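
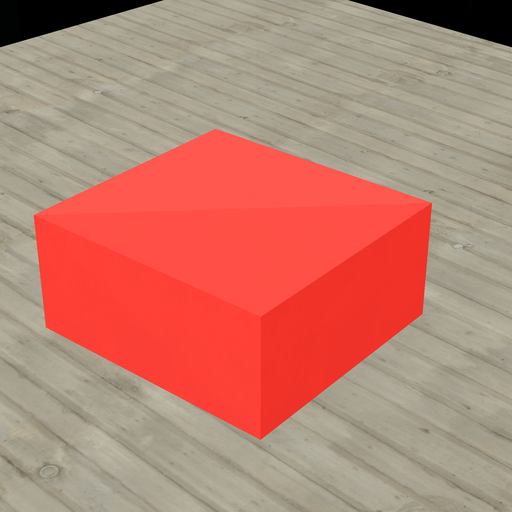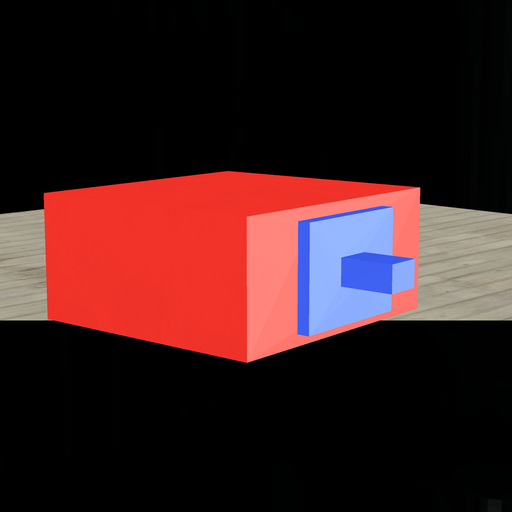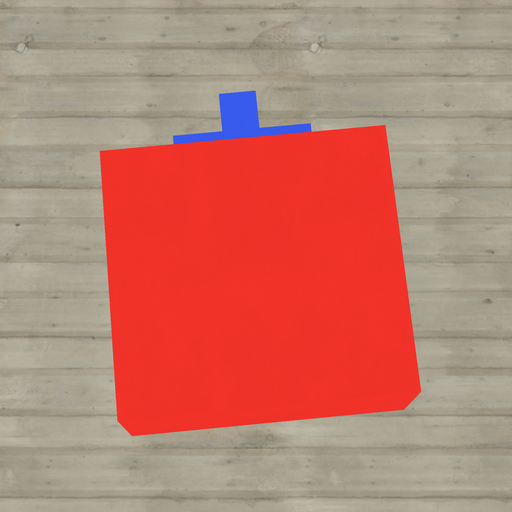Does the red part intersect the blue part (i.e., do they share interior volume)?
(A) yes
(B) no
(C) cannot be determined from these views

(C) cannot be determined from these views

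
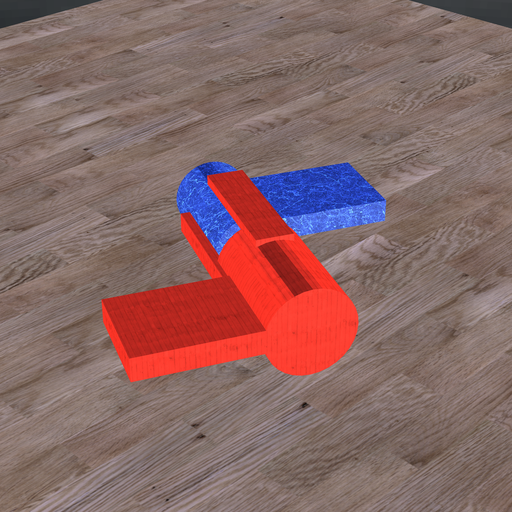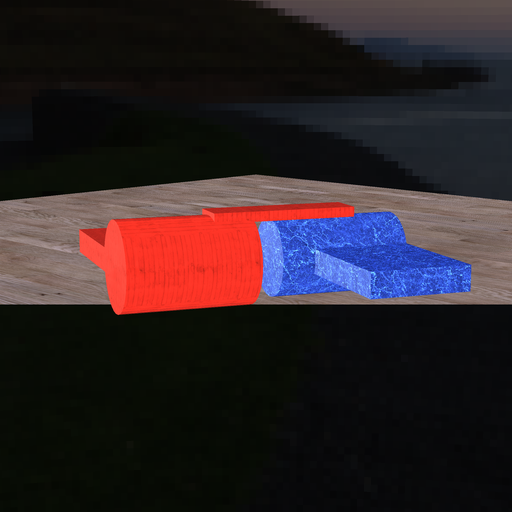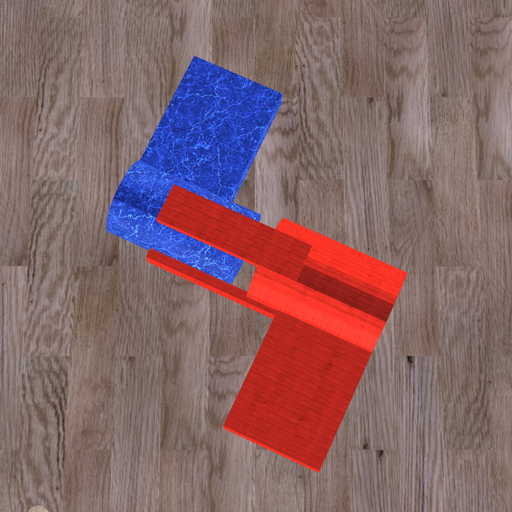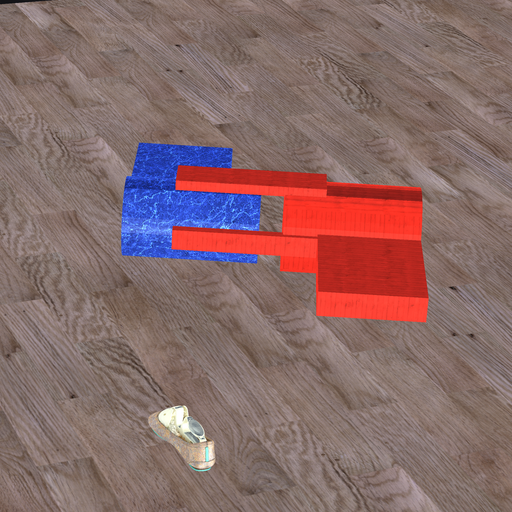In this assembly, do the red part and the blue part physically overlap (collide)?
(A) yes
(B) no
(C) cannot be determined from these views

(B) no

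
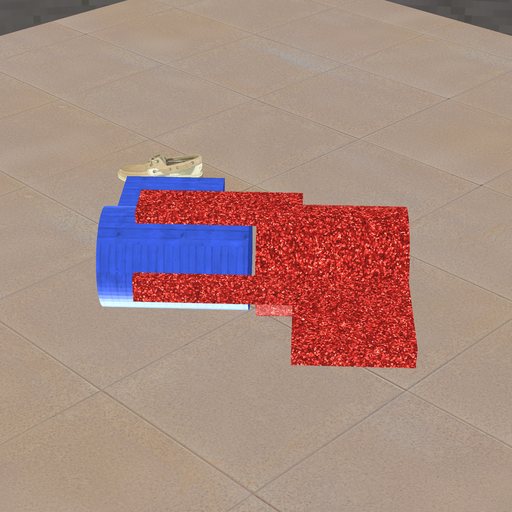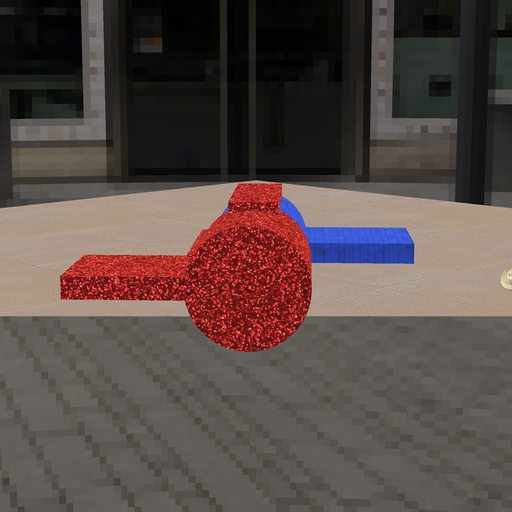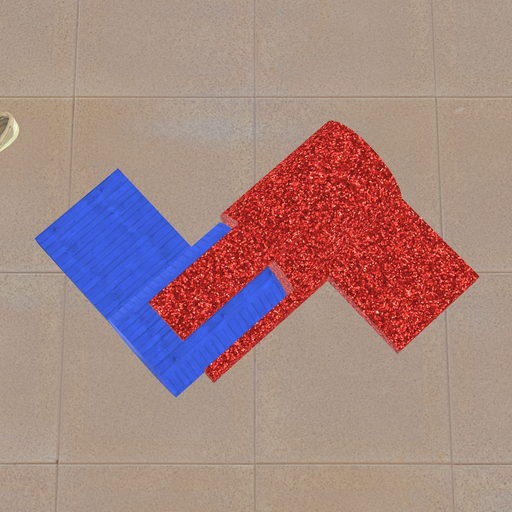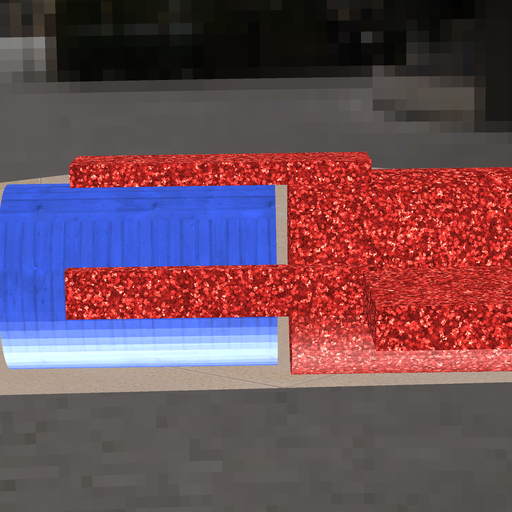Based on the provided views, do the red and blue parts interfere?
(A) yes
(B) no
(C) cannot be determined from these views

(B) no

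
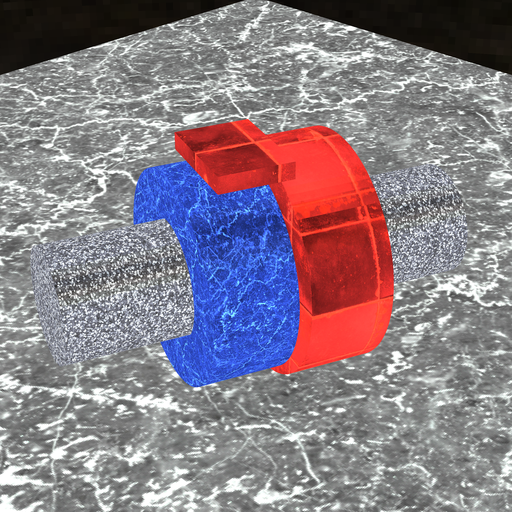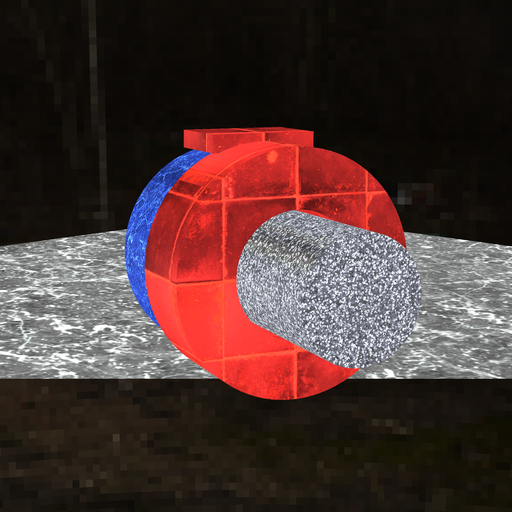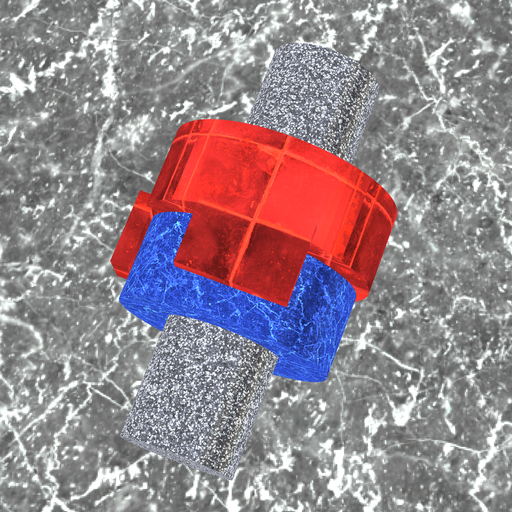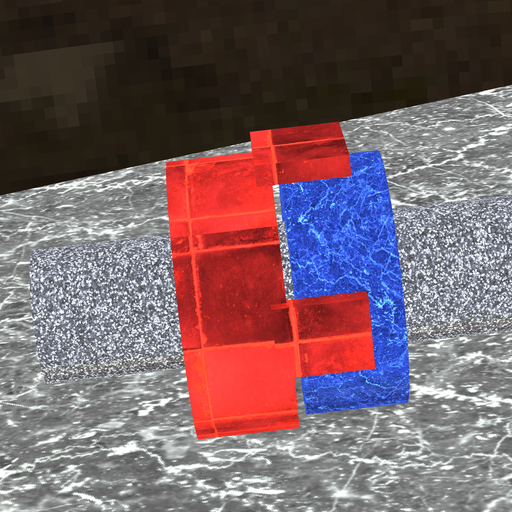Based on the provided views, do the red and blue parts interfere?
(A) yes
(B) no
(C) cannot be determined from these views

(B) no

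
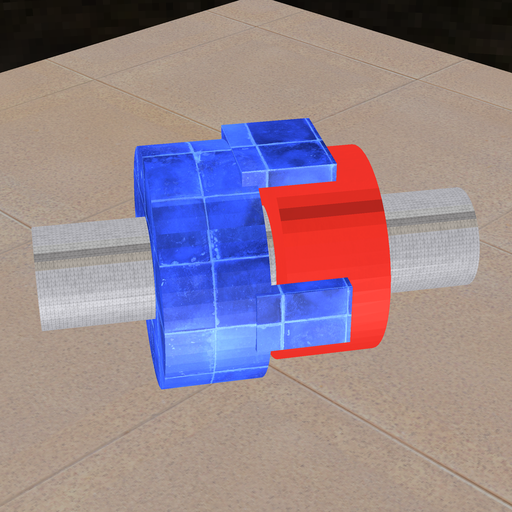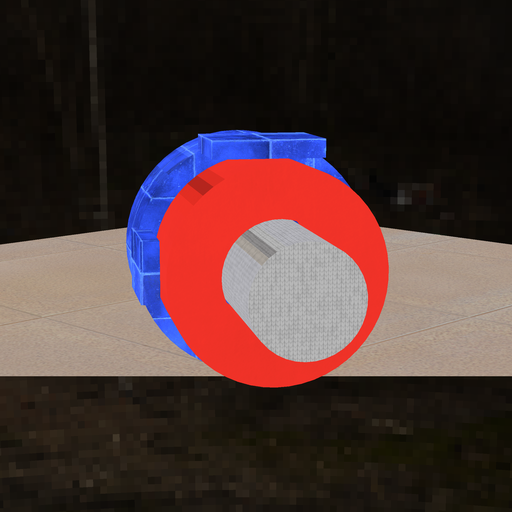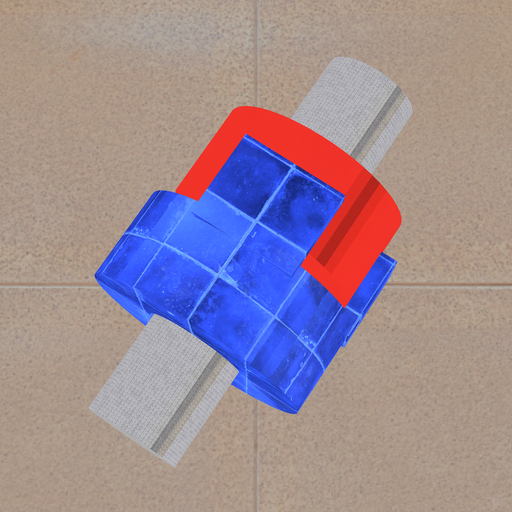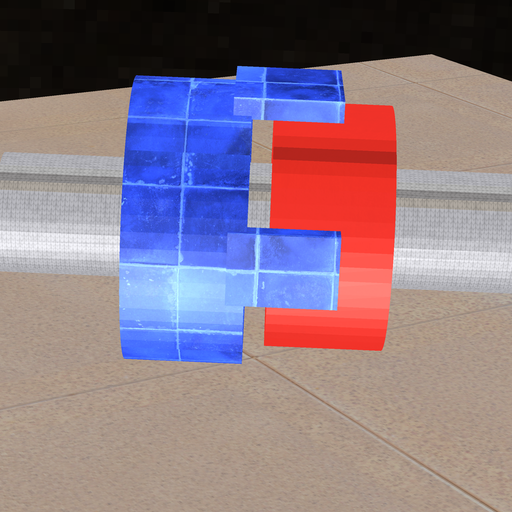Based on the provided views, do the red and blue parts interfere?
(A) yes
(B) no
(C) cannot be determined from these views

(B) no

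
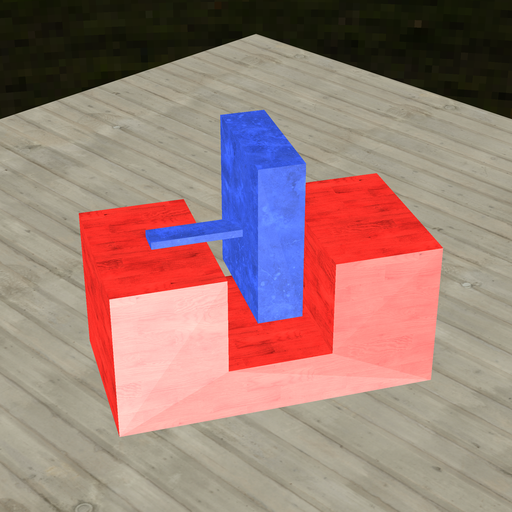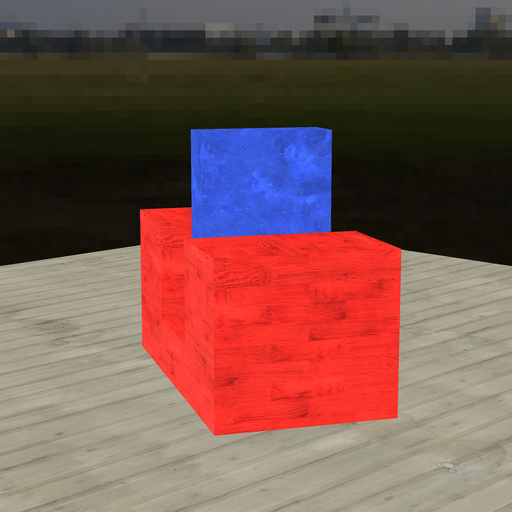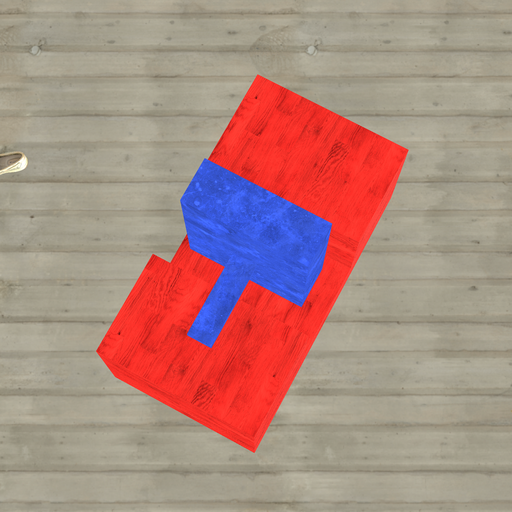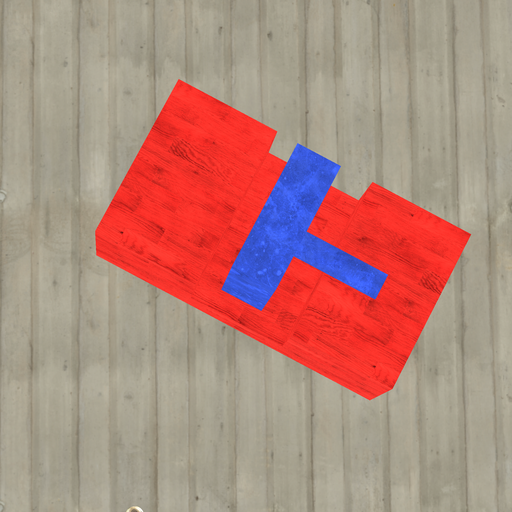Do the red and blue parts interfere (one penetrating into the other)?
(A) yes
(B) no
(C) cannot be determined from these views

(B) no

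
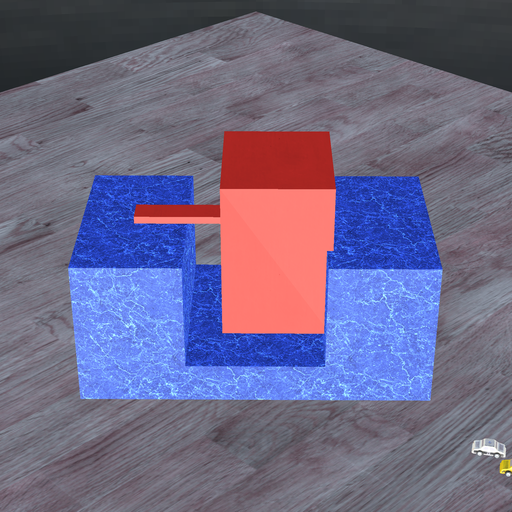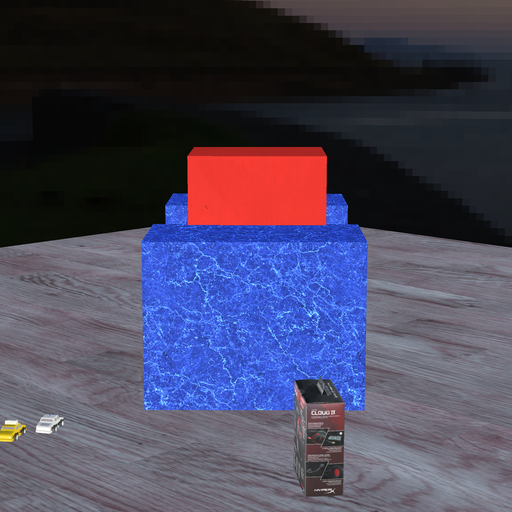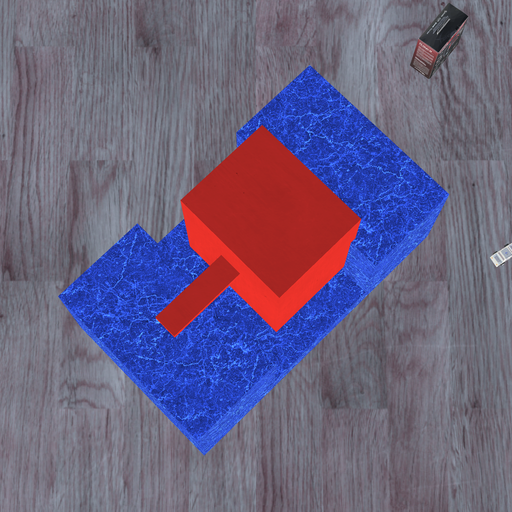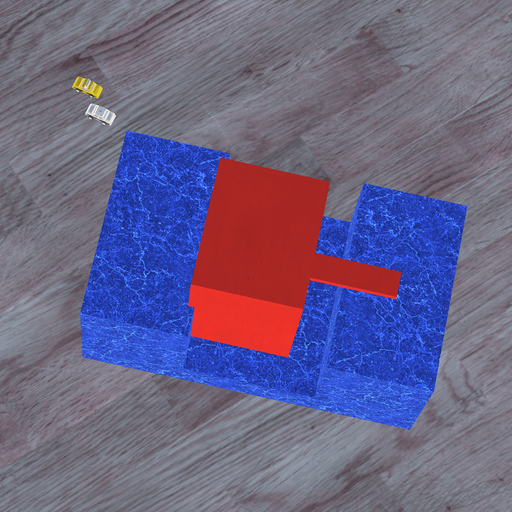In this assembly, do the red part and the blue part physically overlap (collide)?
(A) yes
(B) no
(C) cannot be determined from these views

(A) yes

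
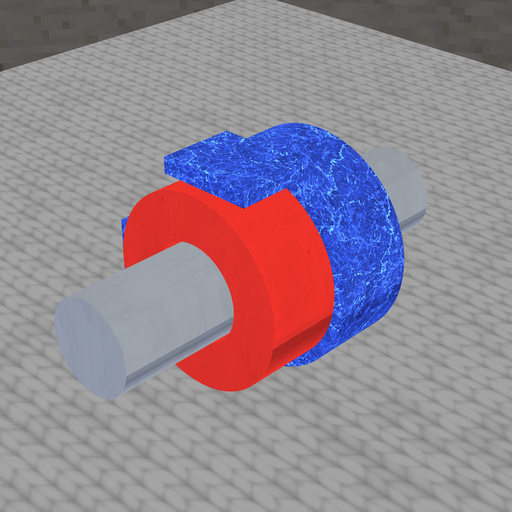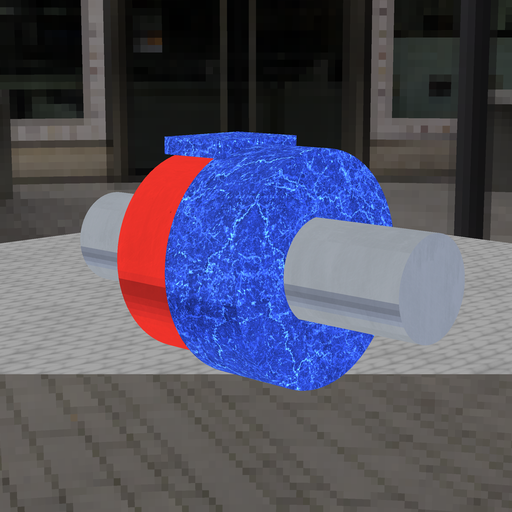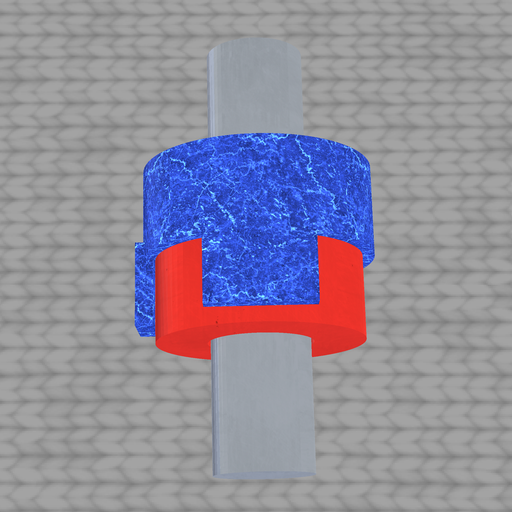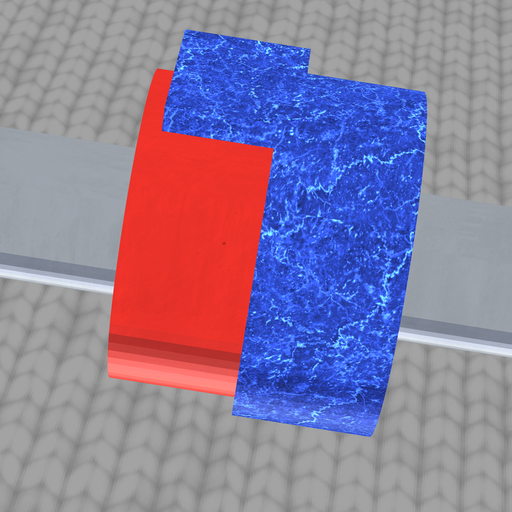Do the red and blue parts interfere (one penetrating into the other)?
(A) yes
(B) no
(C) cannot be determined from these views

(A) yes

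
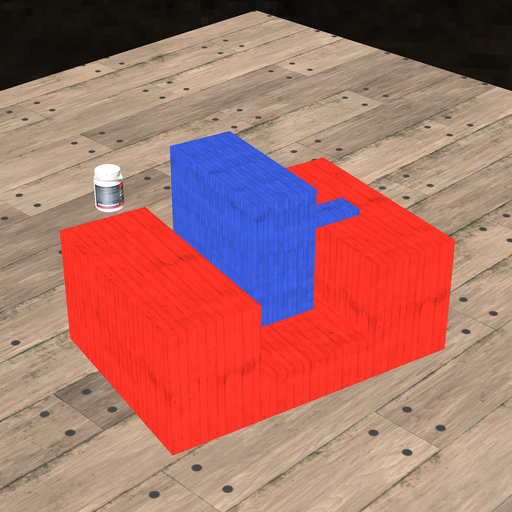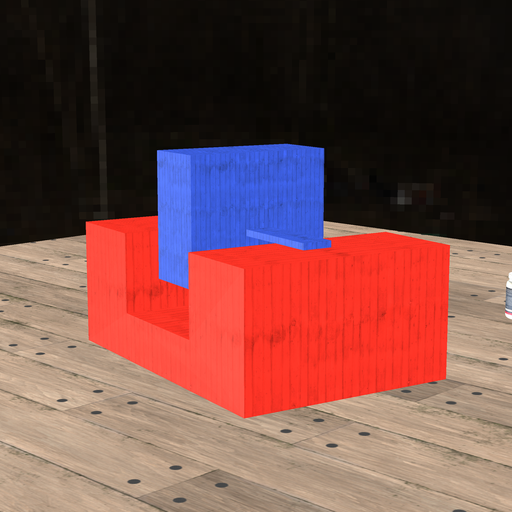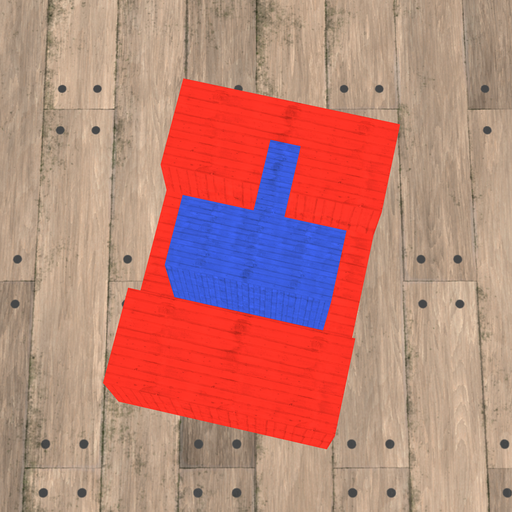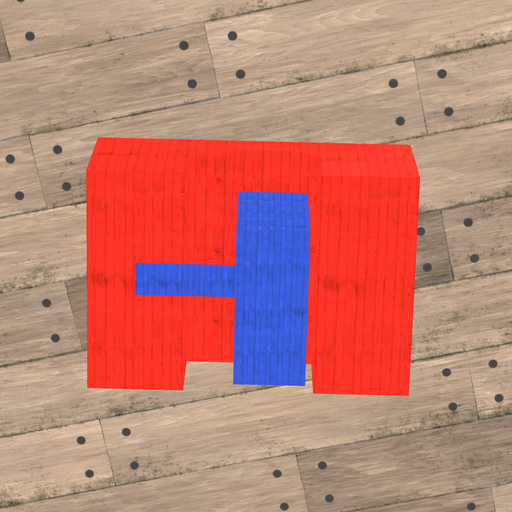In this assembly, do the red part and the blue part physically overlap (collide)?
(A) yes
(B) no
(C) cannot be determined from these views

(B) no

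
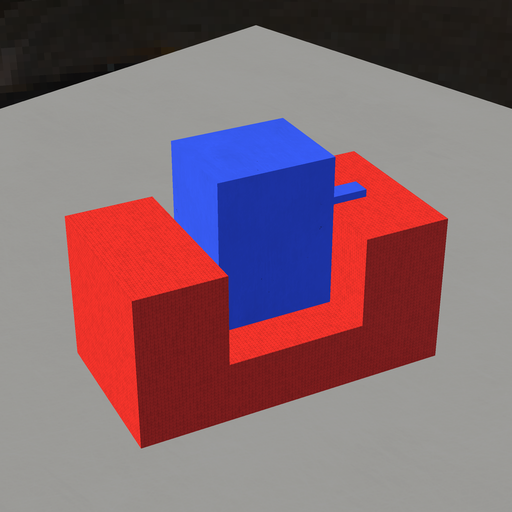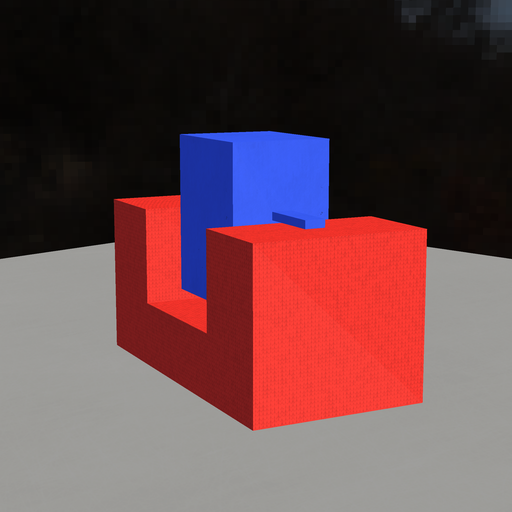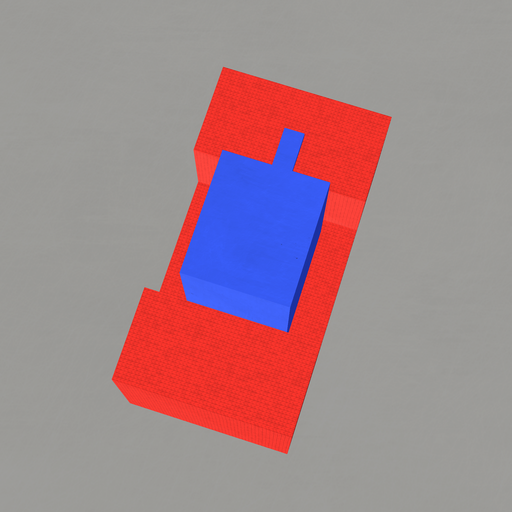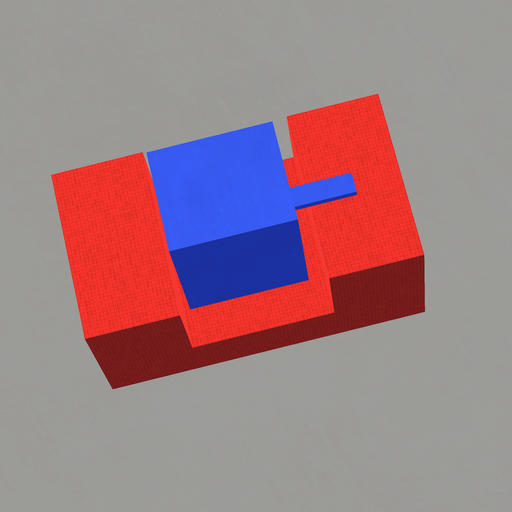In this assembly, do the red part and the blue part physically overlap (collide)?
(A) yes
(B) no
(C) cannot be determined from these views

(B) no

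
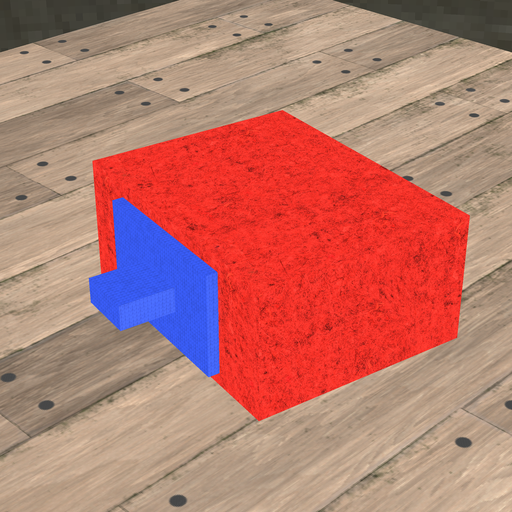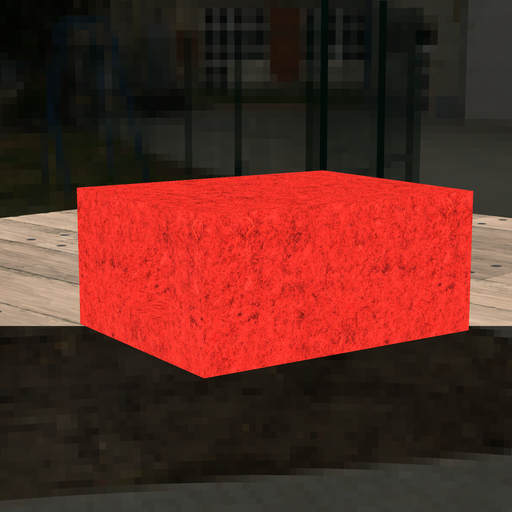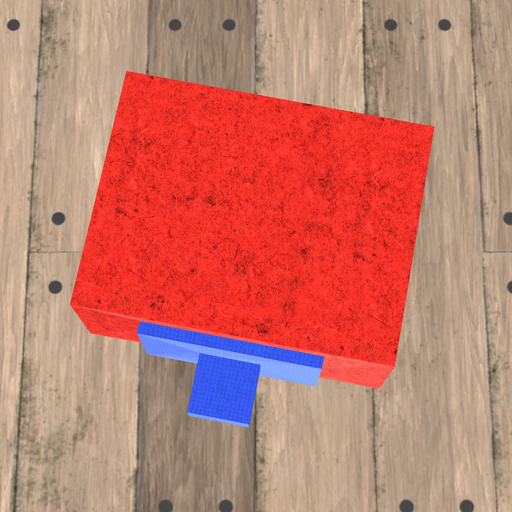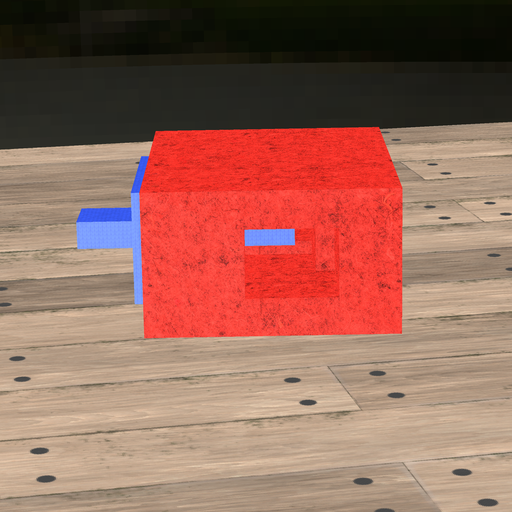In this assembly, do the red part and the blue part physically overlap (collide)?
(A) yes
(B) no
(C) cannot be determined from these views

(B) no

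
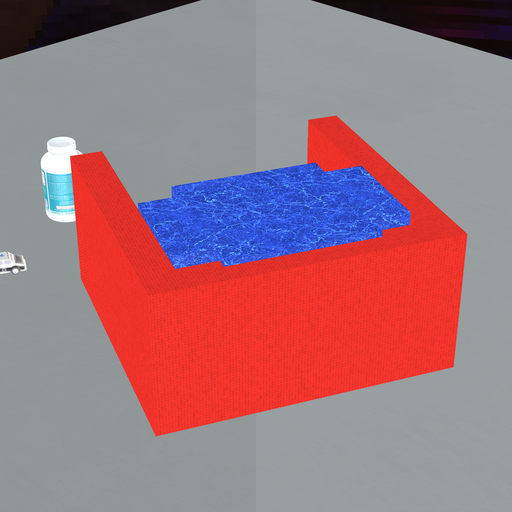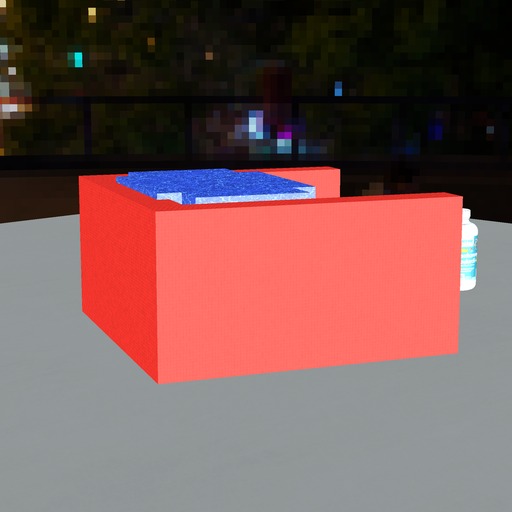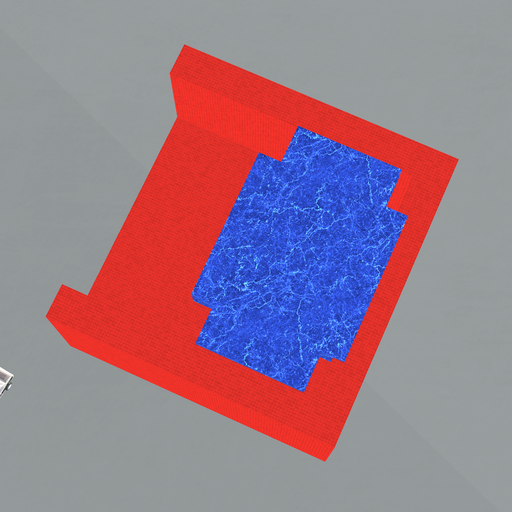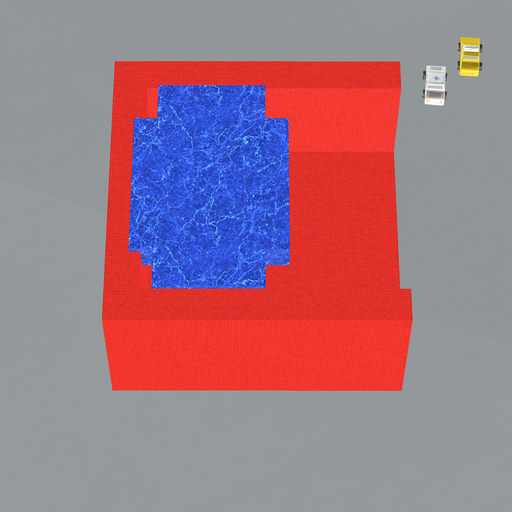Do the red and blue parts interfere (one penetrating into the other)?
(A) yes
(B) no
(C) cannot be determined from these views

(A) yes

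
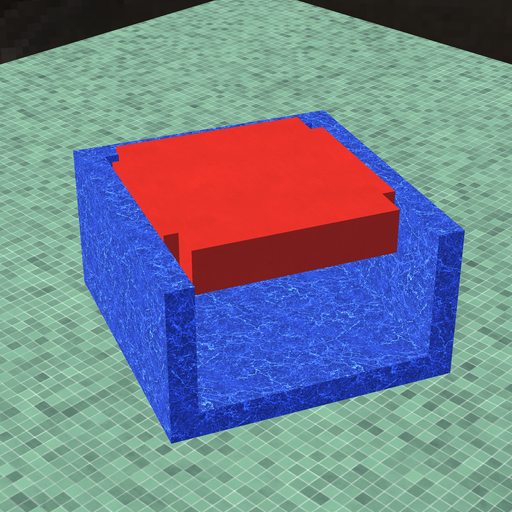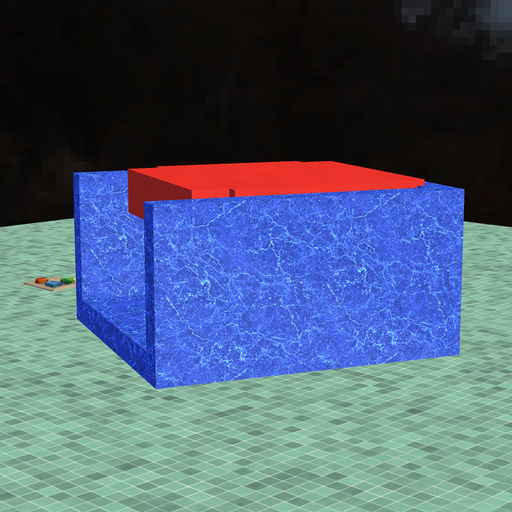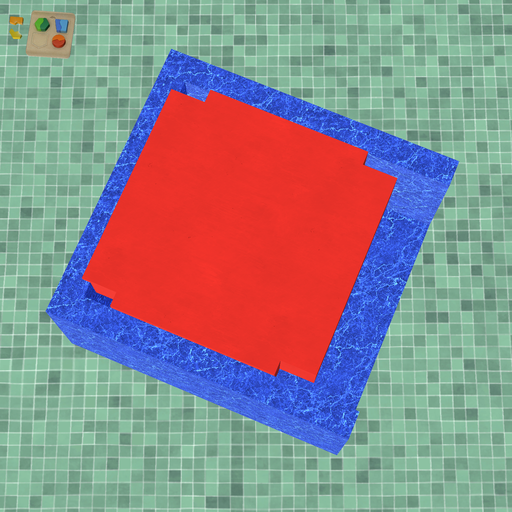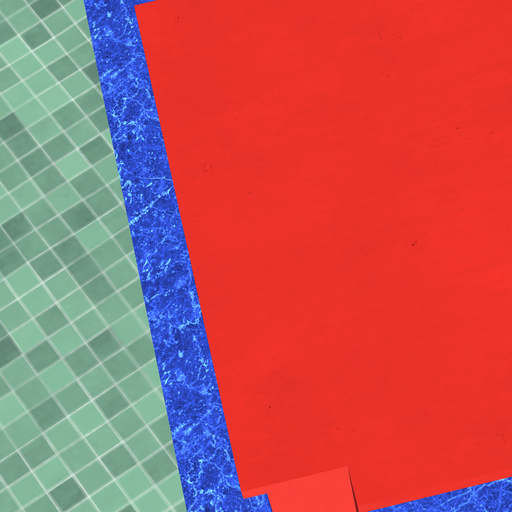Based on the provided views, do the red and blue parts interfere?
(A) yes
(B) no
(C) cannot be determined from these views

(A) yes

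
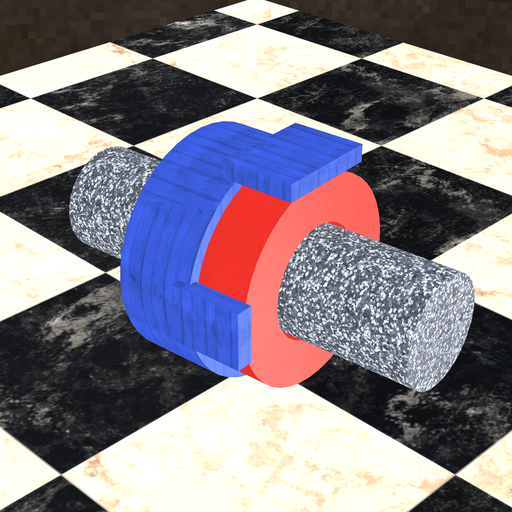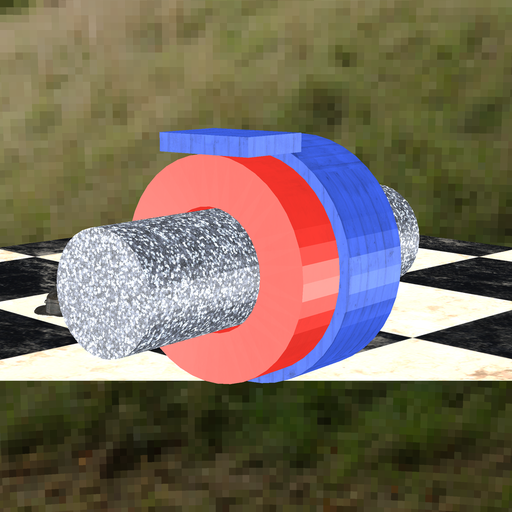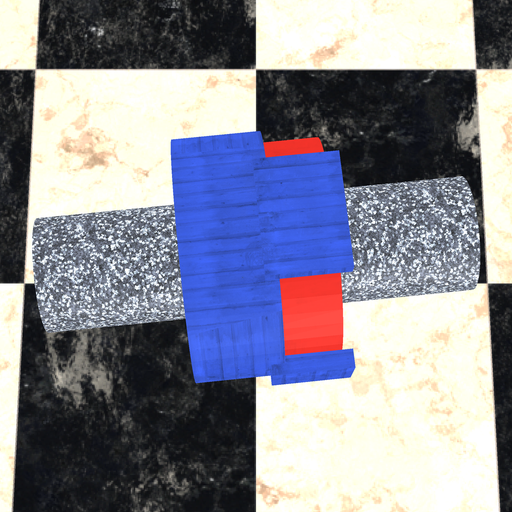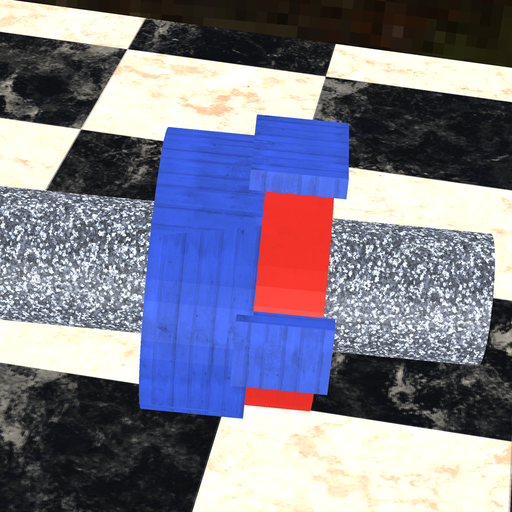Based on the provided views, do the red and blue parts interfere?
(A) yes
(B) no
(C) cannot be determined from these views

(A) yes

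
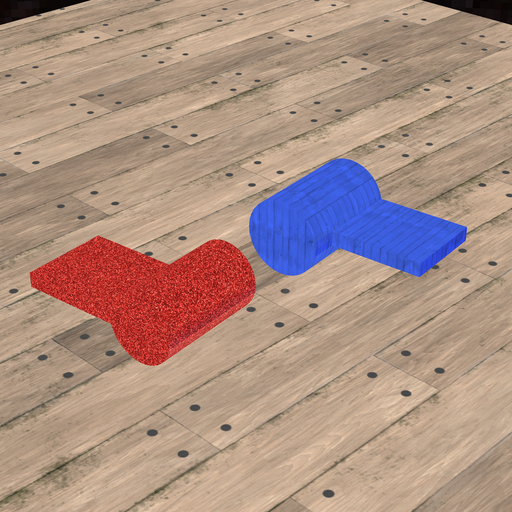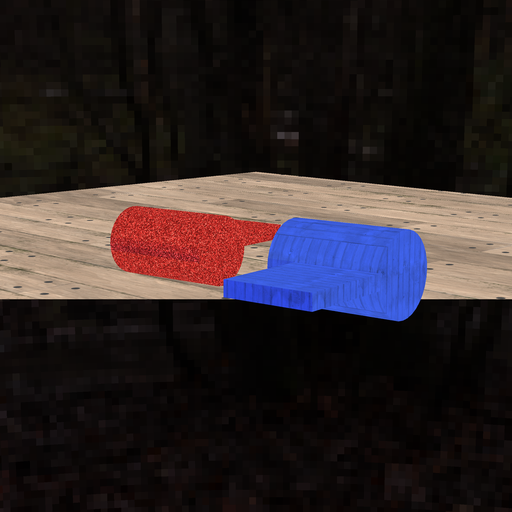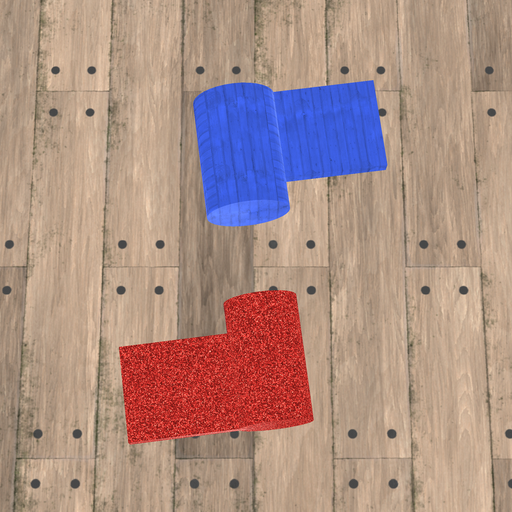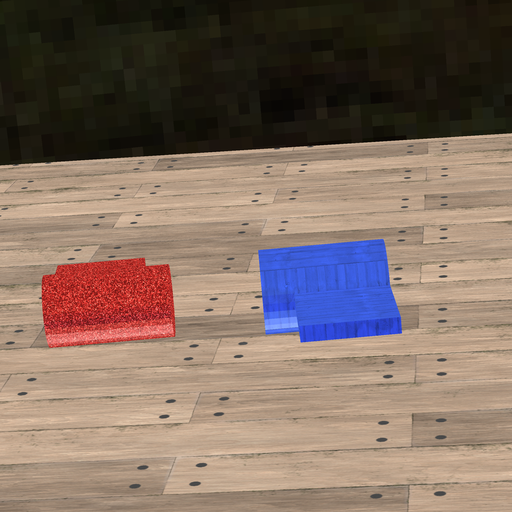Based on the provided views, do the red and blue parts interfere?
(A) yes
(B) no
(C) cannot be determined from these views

(B) no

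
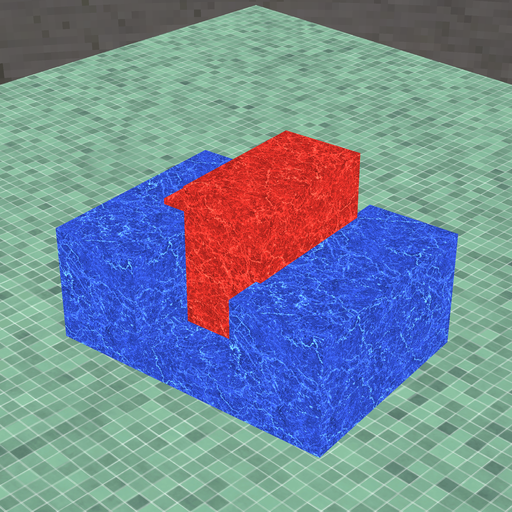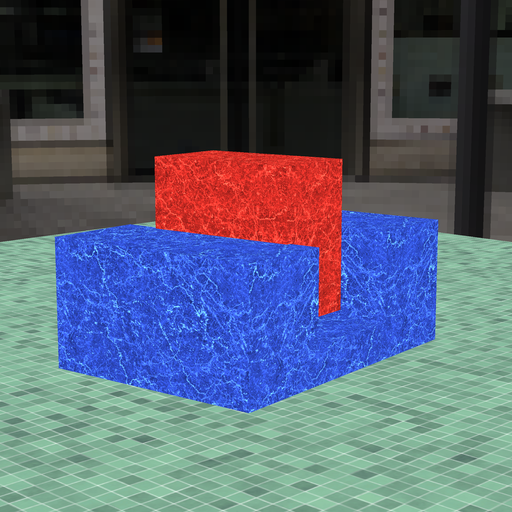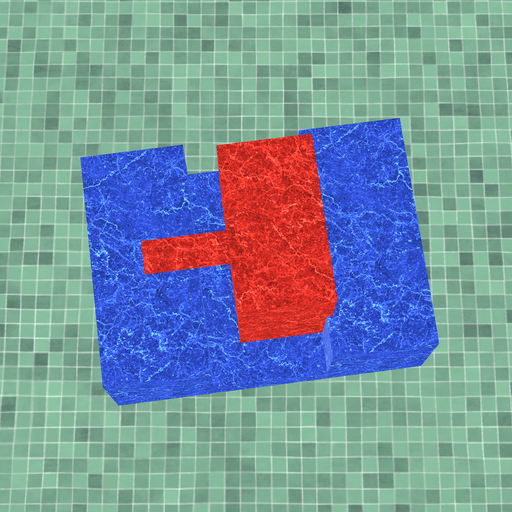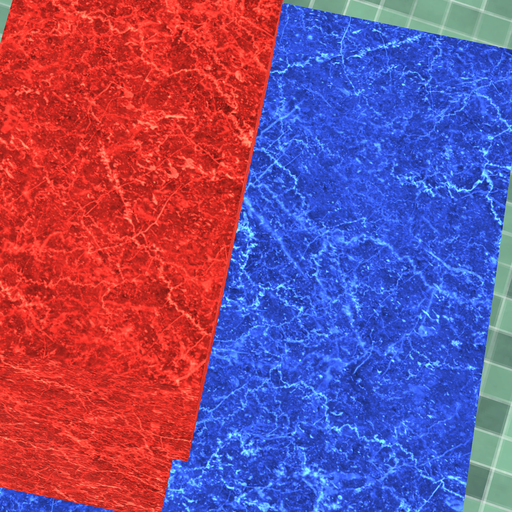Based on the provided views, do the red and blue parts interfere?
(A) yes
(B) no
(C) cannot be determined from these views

(A) yes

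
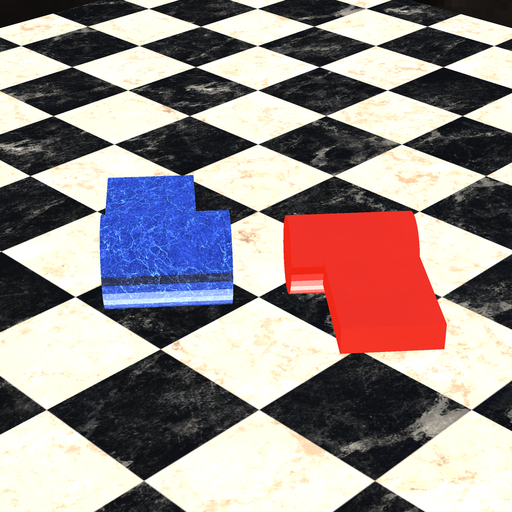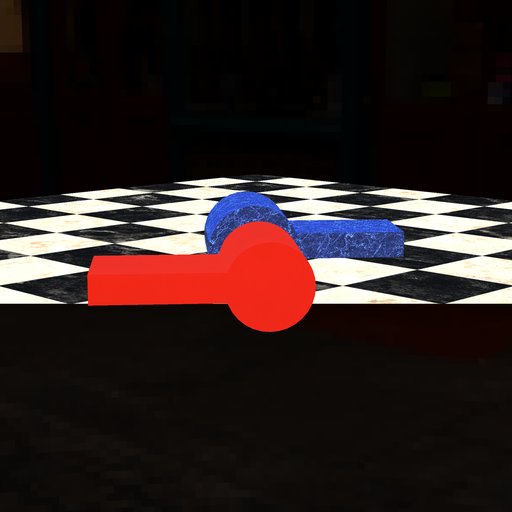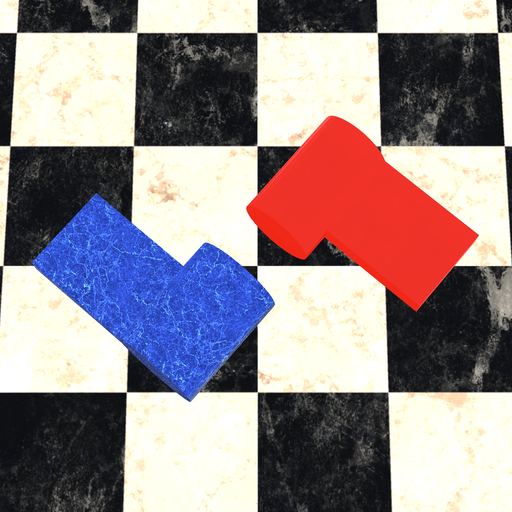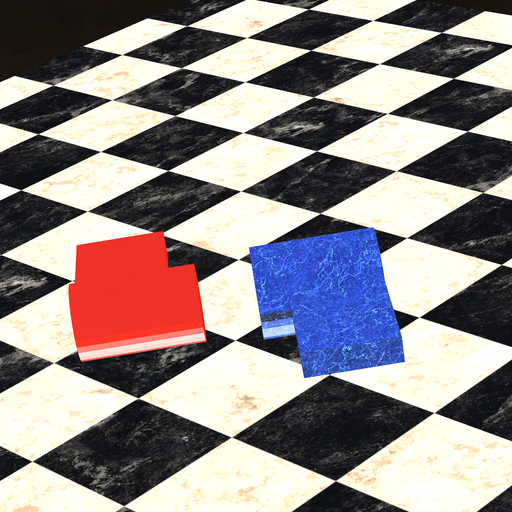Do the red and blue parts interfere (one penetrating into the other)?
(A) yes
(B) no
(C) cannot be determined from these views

(B) no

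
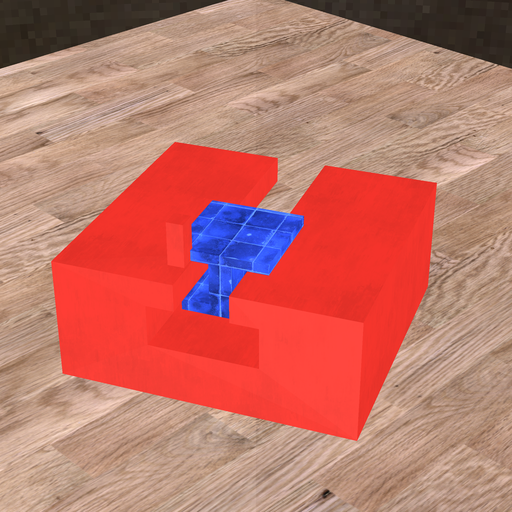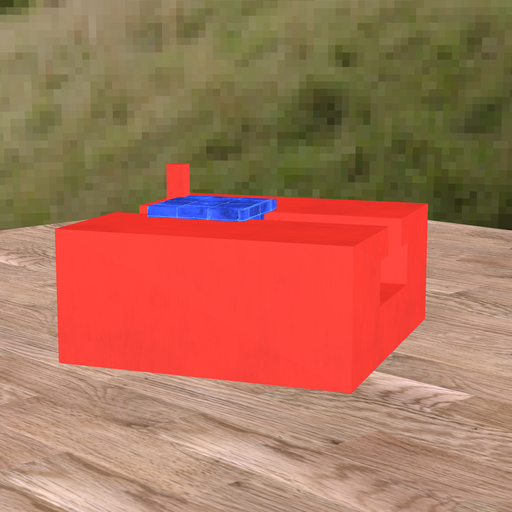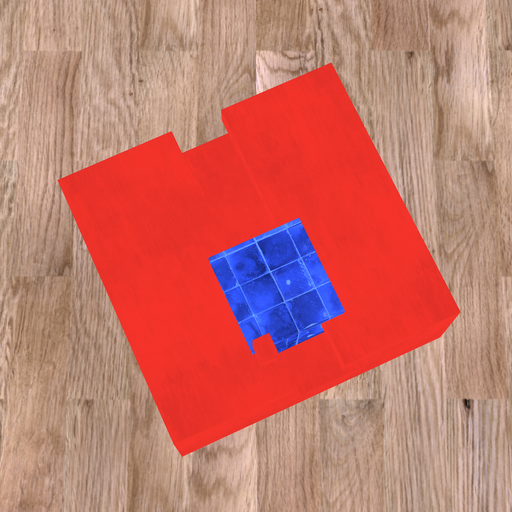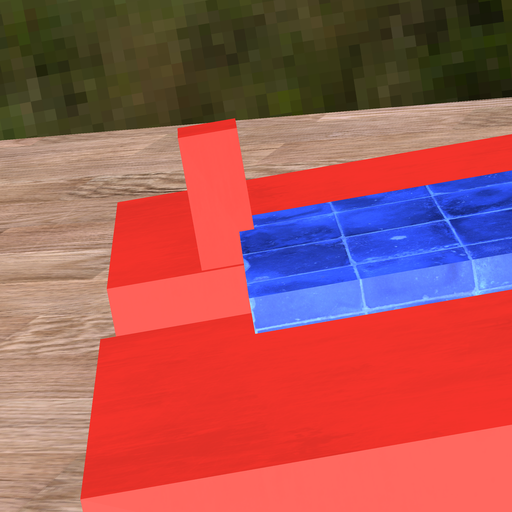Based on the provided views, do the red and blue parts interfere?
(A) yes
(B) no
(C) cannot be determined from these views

(A) yes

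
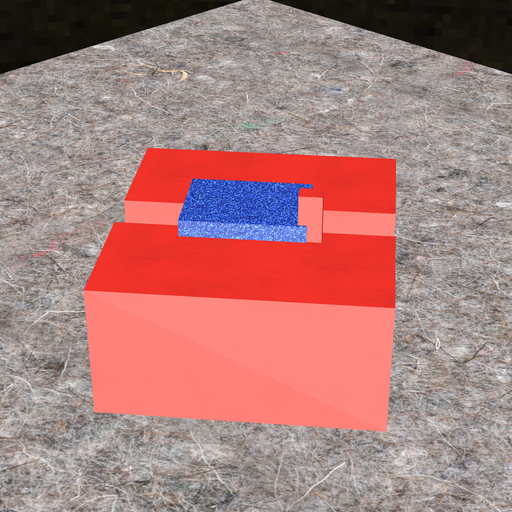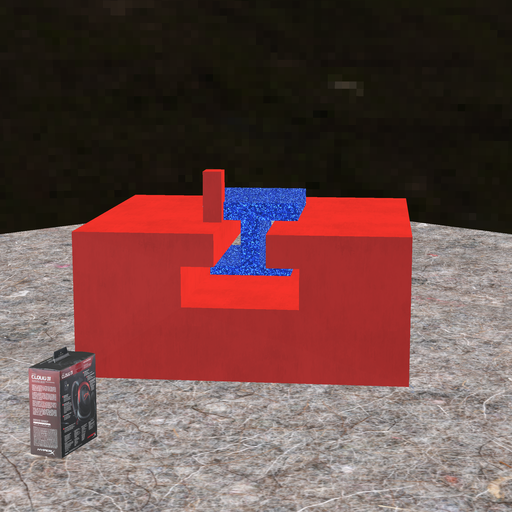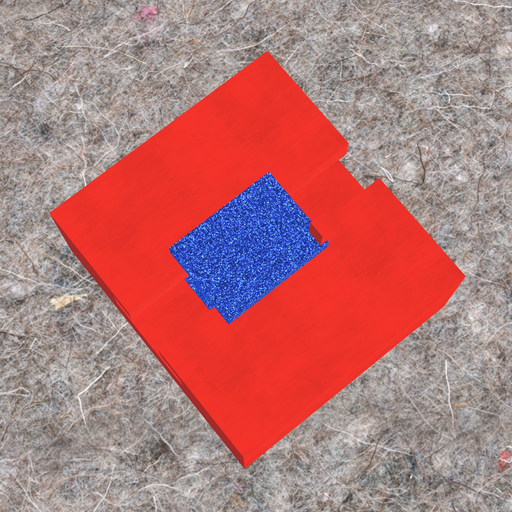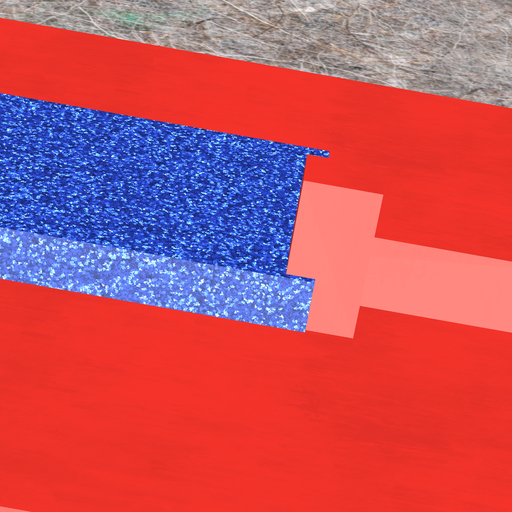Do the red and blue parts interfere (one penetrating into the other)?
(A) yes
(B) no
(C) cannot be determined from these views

(A) yes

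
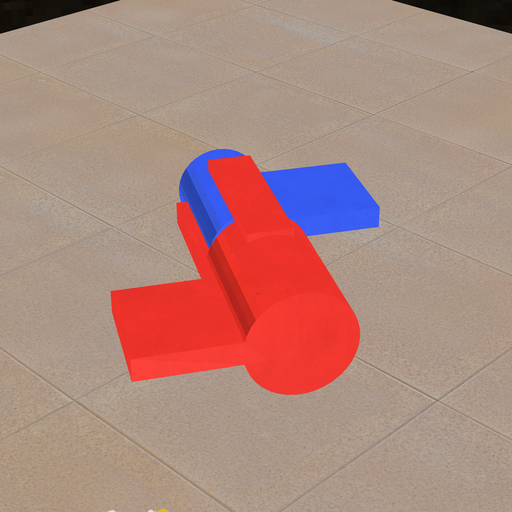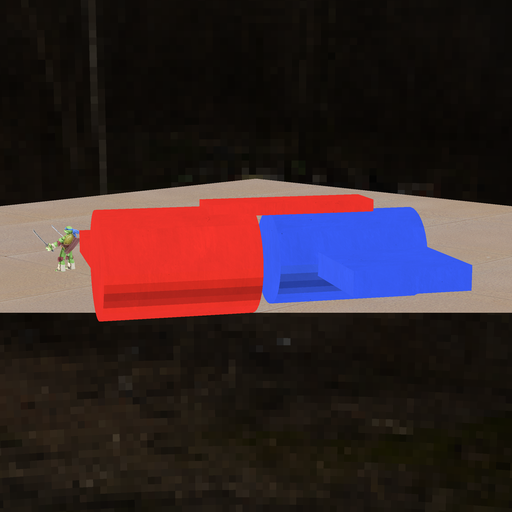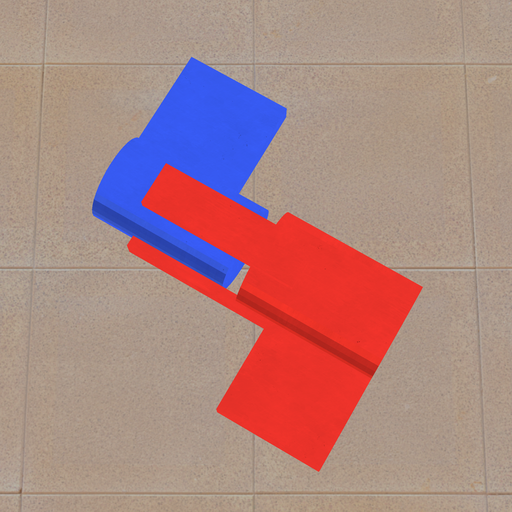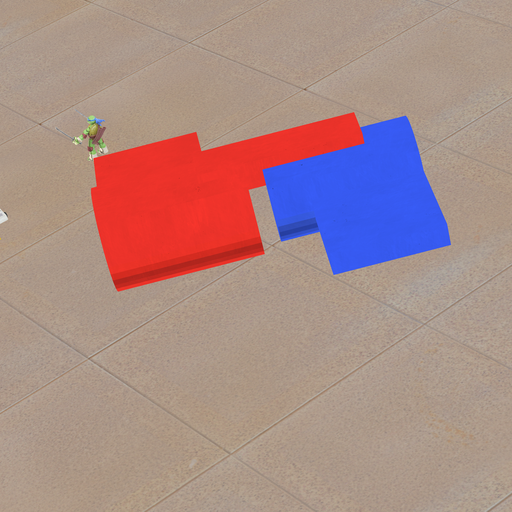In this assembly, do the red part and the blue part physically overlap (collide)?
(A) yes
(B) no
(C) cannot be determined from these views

(B) no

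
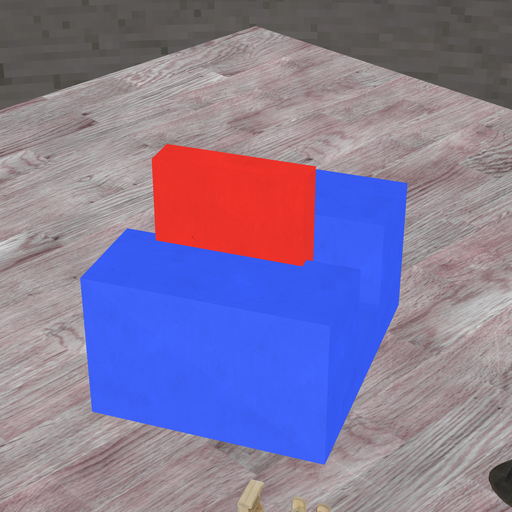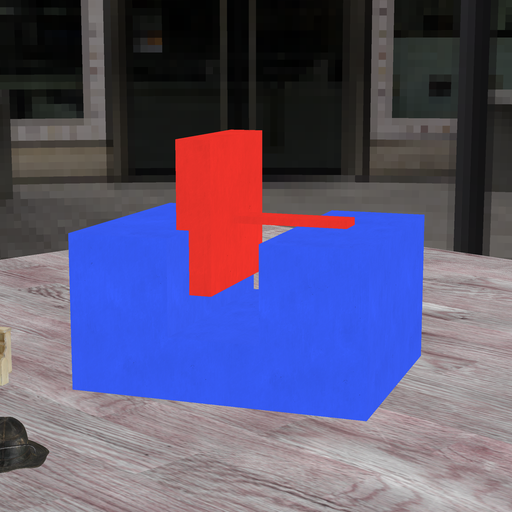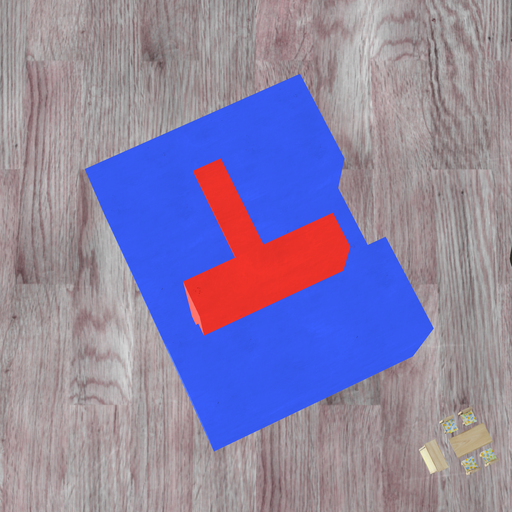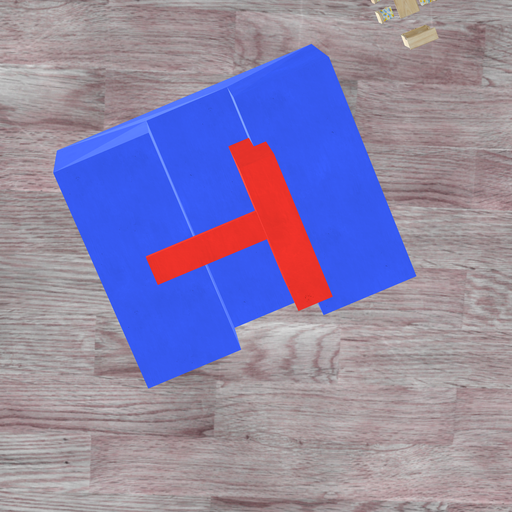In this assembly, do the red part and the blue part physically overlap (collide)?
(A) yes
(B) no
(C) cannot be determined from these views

(A) yes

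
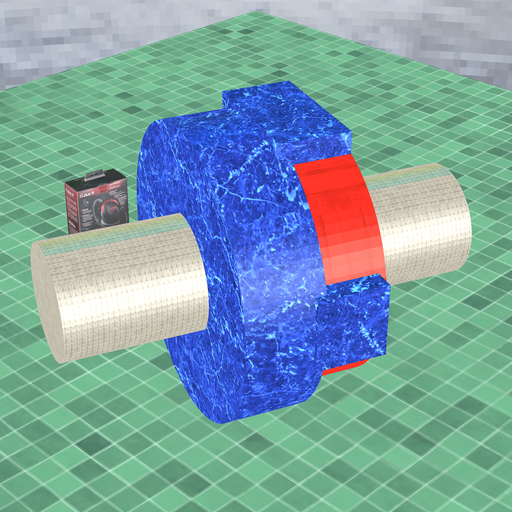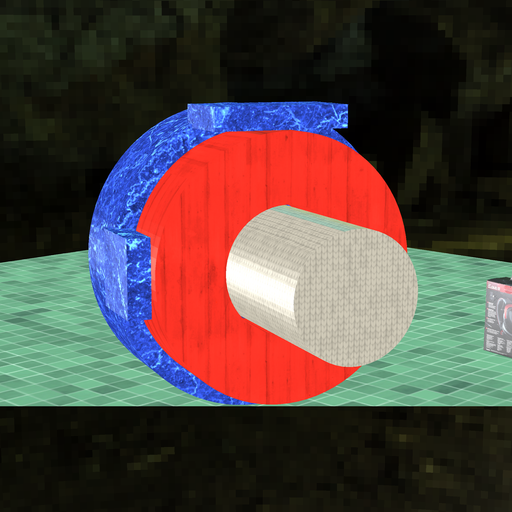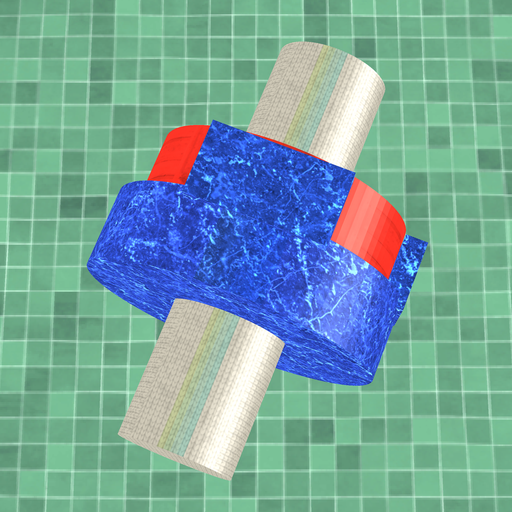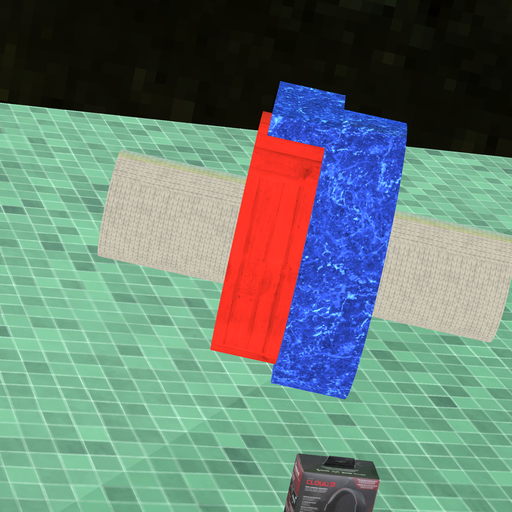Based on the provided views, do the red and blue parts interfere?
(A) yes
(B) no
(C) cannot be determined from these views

(A) yes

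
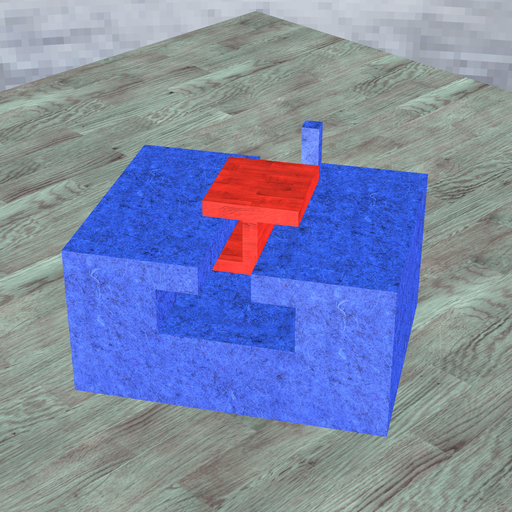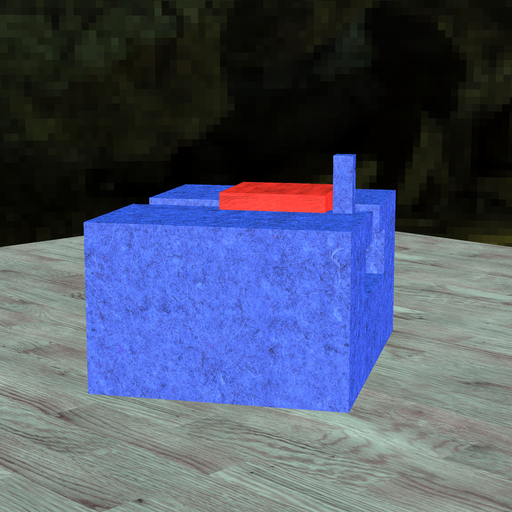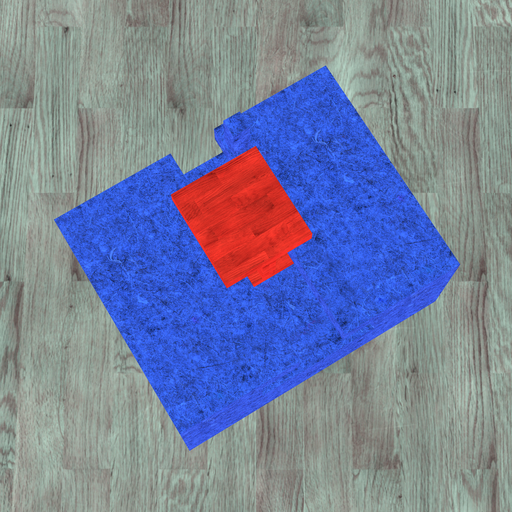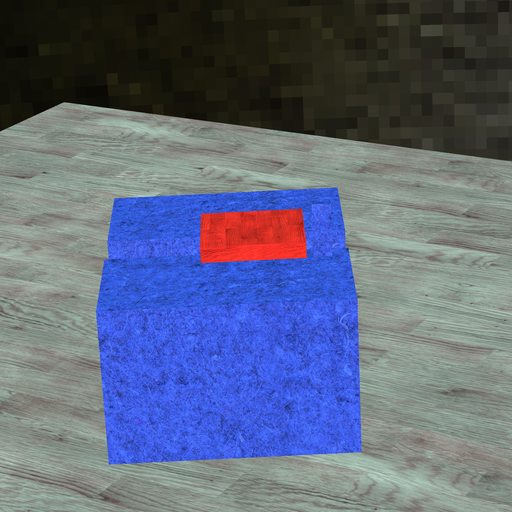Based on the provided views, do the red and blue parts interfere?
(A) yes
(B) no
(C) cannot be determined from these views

(B) no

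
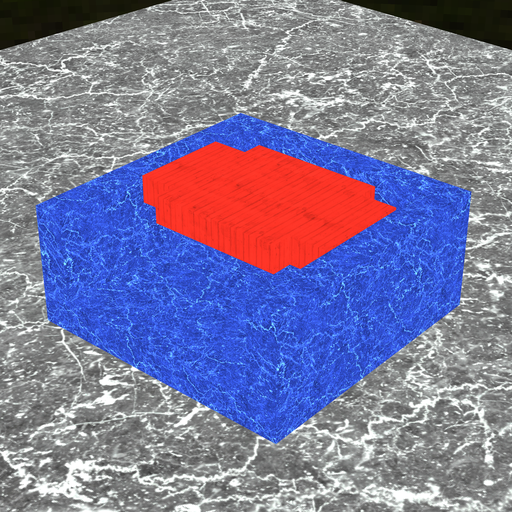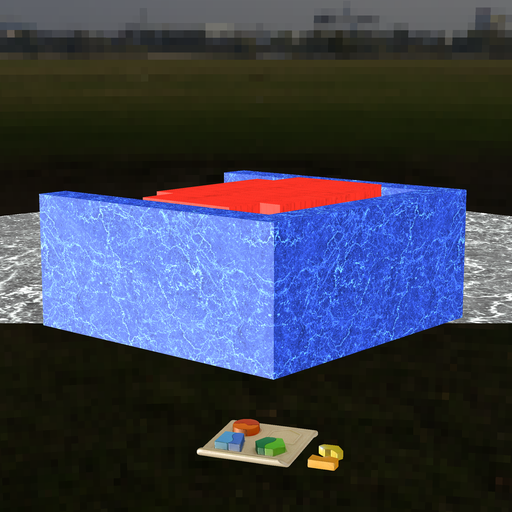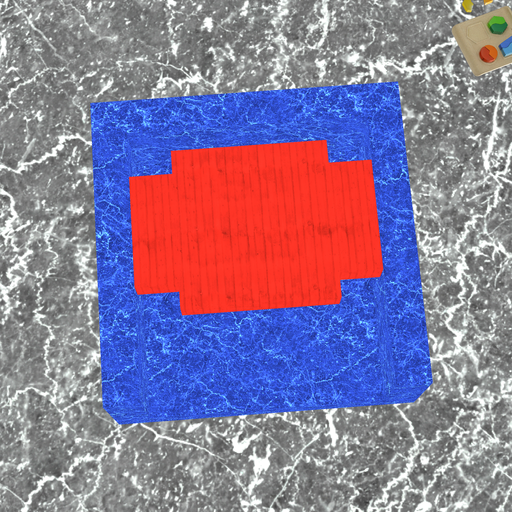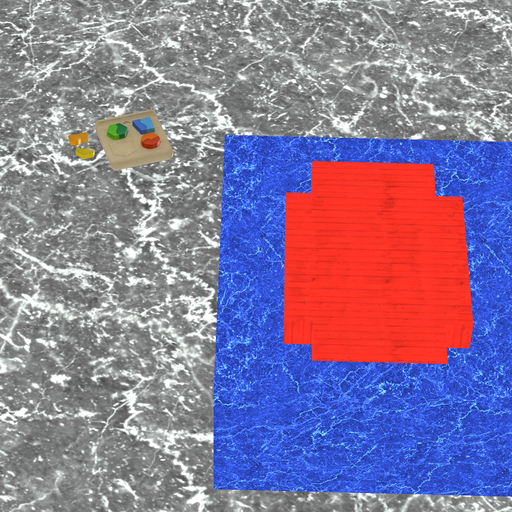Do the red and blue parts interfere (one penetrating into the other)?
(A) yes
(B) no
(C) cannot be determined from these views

(B) no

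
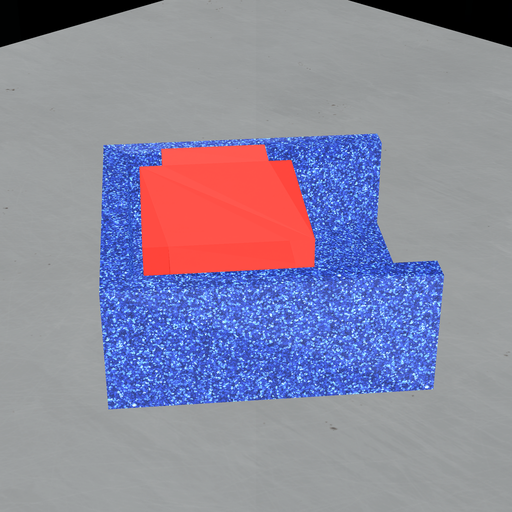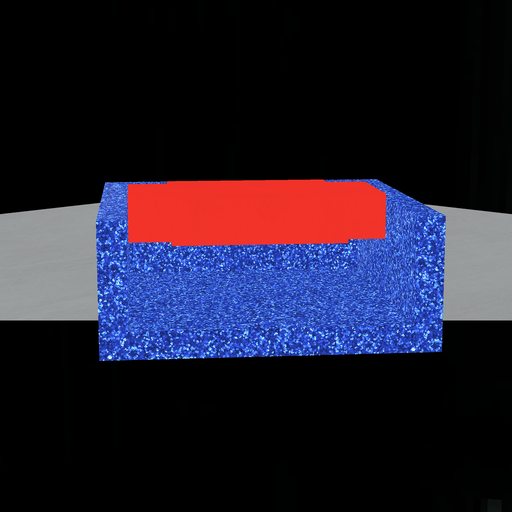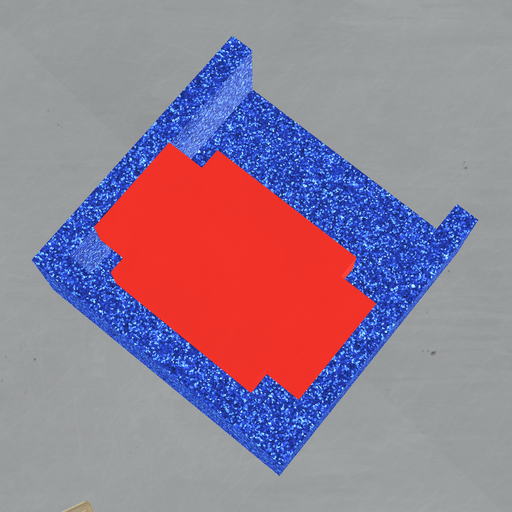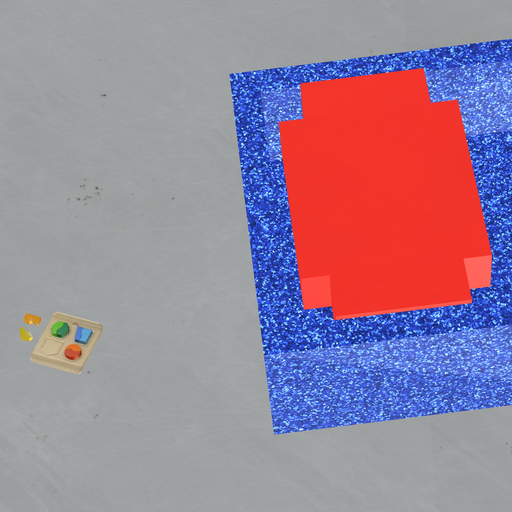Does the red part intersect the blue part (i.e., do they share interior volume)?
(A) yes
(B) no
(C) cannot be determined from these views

(B) no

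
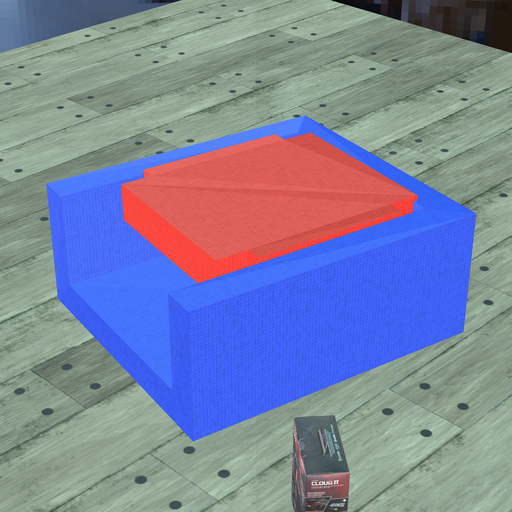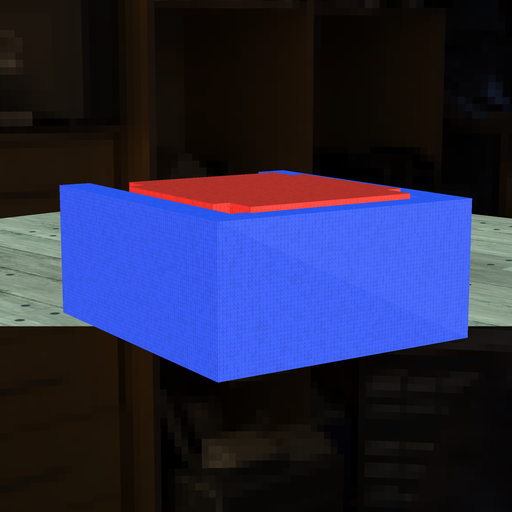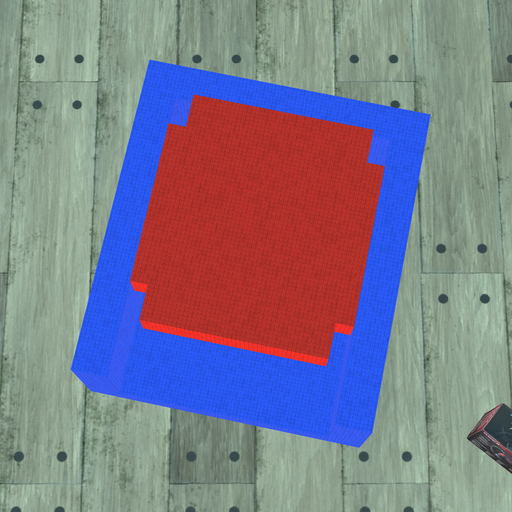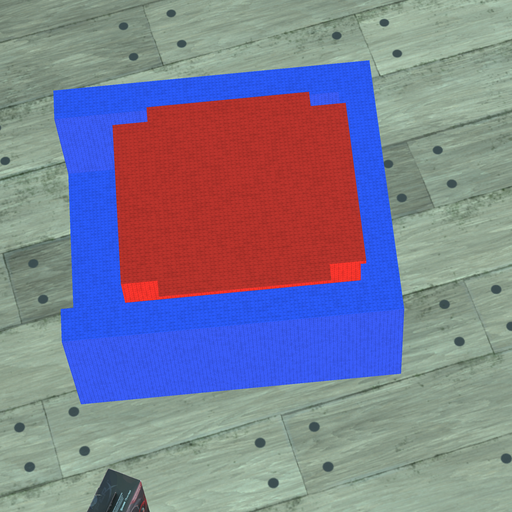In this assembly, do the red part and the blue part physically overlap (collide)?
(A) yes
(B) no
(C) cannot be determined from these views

(A) yes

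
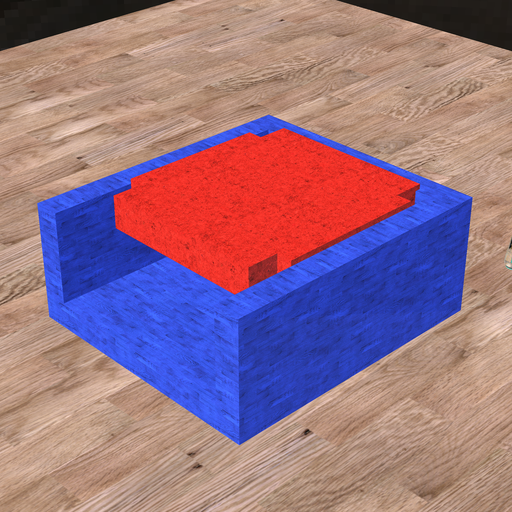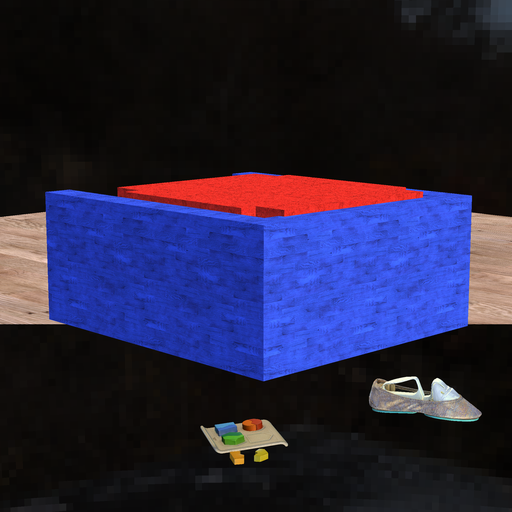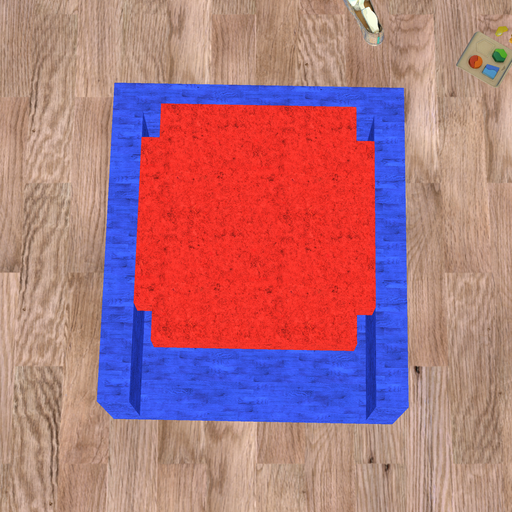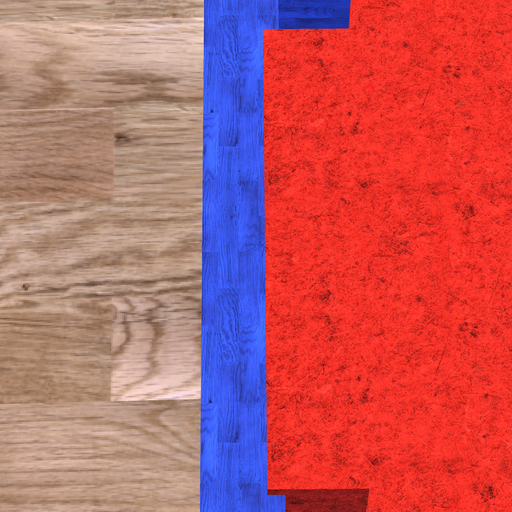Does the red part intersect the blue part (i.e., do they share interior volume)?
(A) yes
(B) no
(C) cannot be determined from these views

(A) yes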